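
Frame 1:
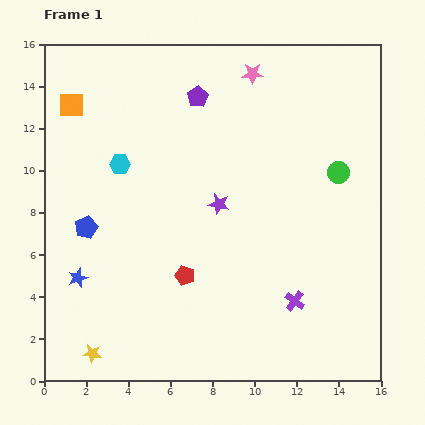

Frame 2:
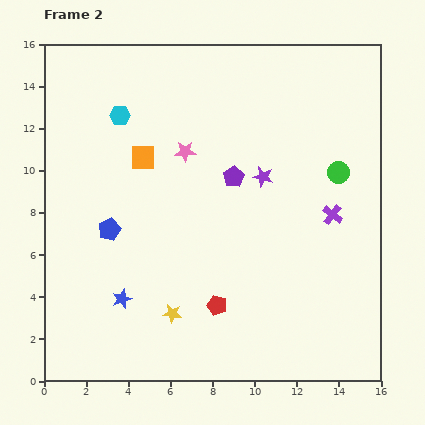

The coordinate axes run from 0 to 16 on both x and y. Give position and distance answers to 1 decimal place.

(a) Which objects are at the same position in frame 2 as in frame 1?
the green circle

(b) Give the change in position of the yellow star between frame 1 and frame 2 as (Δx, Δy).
(3.8, 1.9)

The yellow star was at (2.3, 1.3) in frame 1 and (6.1, 3.2) in frame 2.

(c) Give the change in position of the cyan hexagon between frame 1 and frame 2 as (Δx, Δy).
(0.0, 2.3)

The cyan hexagon was at (3.6, 10.3) in frame 1 and (3.6, 12.6) in frame 2.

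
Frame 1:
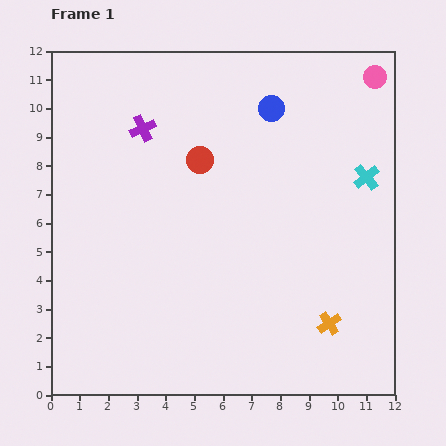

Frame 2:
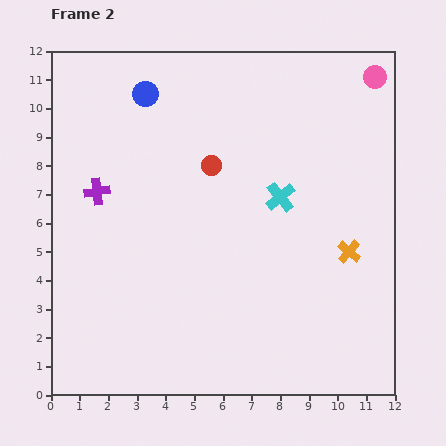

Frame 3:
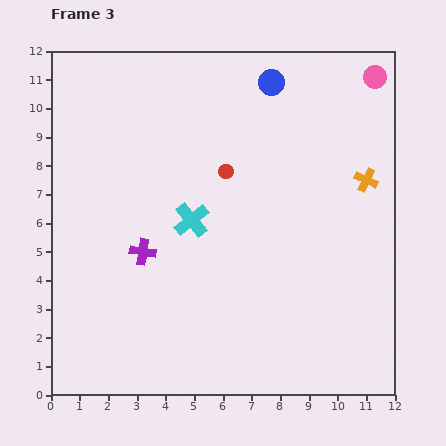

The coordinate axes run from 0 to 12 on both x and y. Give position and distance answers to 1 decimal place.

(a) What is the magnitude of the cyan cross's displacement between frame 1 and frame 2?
3.1

The cyan cross moved from (11.0, 7.6) to (8.0, 6.9), a distance of √(3.0² + 0.7²) ≈ 3.1.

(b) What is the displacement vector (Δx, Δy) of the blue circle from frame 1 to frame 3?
(0.0, 0.9)

The blue circle was at (7.7, 10.0) in frame 1 and (7.7, 10.9) in frame 3.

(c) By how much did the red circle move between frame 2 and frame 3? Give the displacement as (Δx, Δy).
(0.5, -0.2)

The red circle was at (5.6, 8.0) in frame 2 and (6.1, 7.8) in frame 3.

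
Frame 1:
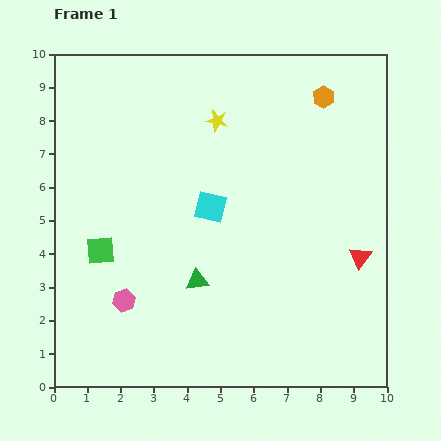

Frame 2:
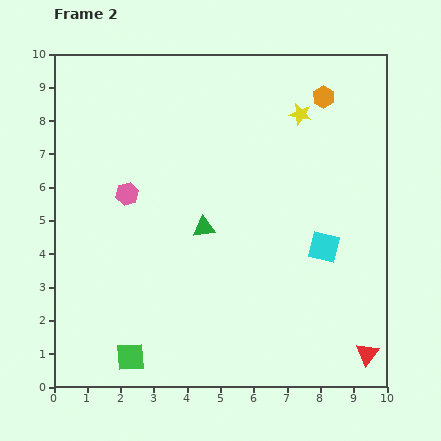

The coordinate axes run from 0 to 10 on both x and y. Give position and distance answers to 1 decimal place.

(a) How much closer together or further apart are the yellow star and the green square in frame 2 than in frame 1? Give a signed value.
+3.7

Distance in frame 1: 5.2. Distance in frame 2: 8.9.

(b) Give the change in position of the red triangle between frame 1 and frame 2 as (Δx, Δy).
(0.2, -2.9)

The red triangle was at (9.2, 3.9) in frame 1 and (9.4, 1.0) in frame 2.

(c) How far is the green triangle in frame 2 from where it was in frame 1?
1.6

The green triangle moved from (4.3, 3.2) to (4.5, 4.8), a distance of √(0.2² + 1.6²) ≈ 1.6.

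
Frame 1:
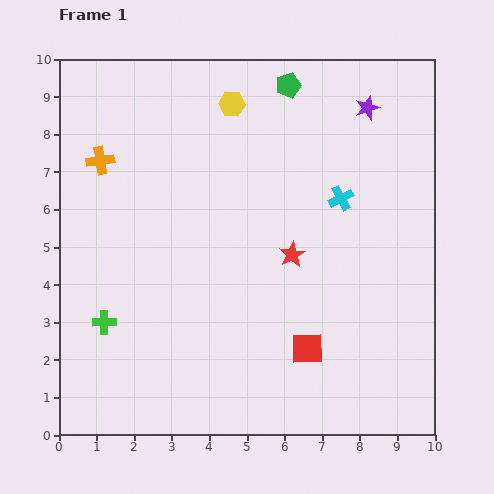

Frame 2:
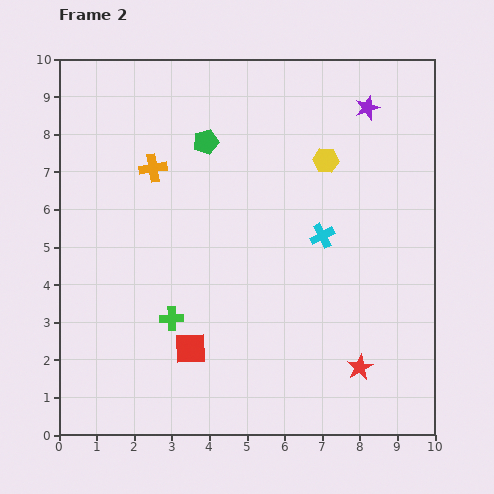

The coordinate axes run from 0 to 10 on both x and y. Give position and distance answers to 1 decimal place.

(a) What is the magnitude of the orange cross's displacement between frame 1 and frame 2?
1.4

The orange cross moved from (1.1, 7.3) to (2.5, 7.1), a distance of √(1.4² + 0.2²) ≈ 1.4.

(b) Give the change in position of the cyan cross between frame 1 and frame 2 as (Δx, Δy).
(-0.5, -1.0)

The cyan cross was at (7.5, 6.3) in frame 1 and (7.0, 5.3) in frame 2.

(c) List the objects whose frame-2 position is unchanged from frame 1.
the purple star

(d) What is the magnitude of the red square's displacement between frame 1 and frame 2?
3.1

The red square moved from (6.6, 2.3) to (3.5, 2.3), a distance of √(3.1² + 0.0²) ≈ 3.1.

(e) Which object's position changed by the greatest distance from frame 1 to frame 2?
the red star

(moved 3.5; next 3.1)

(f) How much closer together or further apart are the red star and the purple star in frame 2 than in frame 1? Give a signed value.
+2.5

Distance in frame 1: 4.4. Distance in frame 2: 6.9.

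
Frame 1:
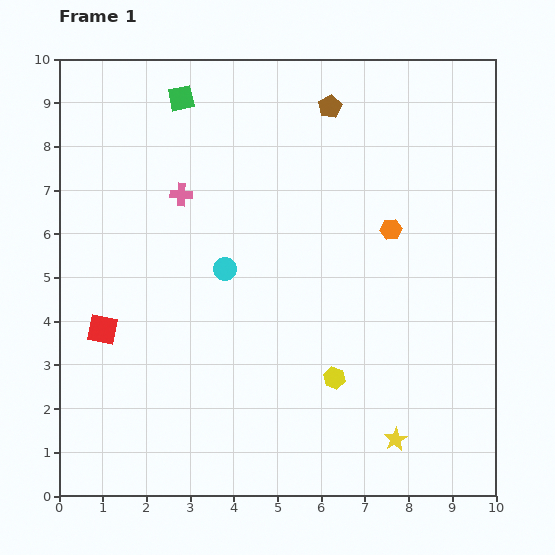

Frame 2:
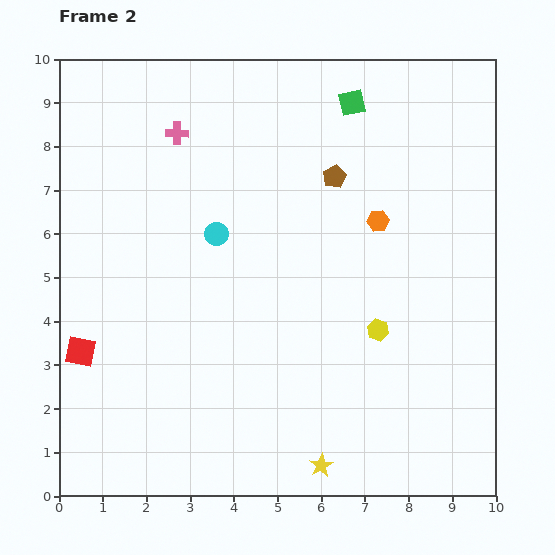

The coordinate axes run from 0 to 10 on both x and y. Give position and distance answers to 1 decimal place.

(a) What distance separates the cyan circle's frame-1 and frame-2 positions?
0.8

The cyan circle moved from (3.8, 5.2) to (3.6, 6.0), a distance of √(0.2² + 0.8²) ≈ 0.8.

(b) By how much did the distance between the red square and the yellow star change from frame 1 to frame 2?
-1.1

Distance in frame 1: 7.2. Distance in frame 2: 6.1.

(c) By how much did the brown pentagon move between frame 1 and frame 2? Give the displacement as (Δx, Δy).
(0.1, -1.6)

The brown pentagon was at (6.2, 8.9) in frame 1 and (6.3, 7.3) in frame 2.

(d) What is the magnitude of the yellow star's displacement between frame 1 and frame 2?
1.8

The yellow star moved from (7.7, 1.3) to (6.0, 0.7), a distance of √(1.7² + 0.6²) ≈ 1.8.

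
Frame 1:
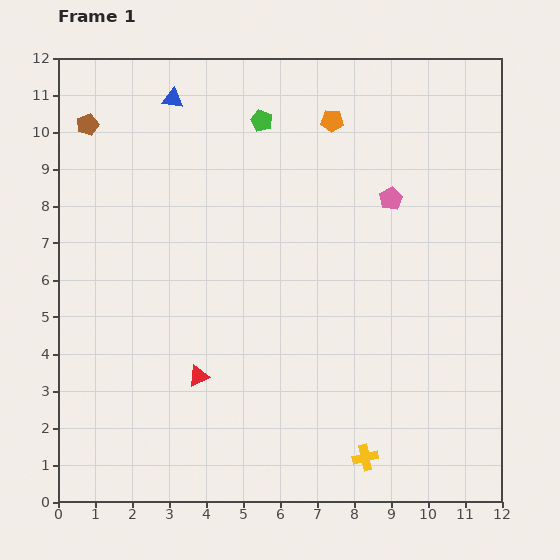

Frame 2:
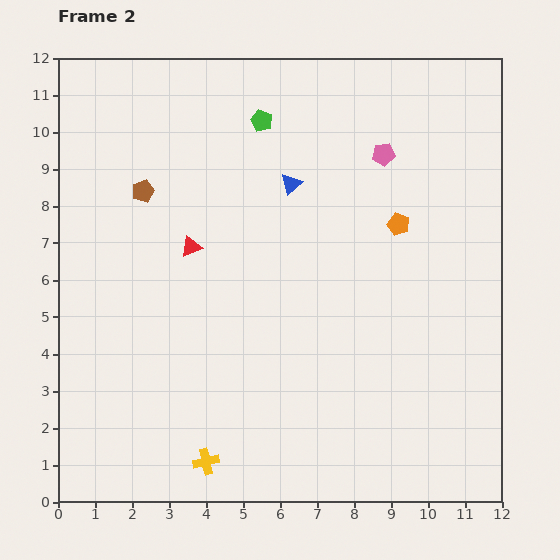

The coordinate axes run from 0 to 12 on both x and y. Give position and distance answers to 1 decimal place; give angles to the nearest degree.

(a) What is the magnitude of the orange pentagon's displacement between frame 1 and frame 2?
3.3

The orange pentagon moved from (7.4, 10.3) to (9.2, 7.5), a distance of √(1.8² + 2.8²) ≈ 3.3.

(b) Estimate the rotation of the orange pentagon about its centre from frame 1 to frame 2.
18° clockwise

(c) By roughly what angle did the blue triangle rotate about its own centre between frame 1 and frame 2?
49° counter-clockwise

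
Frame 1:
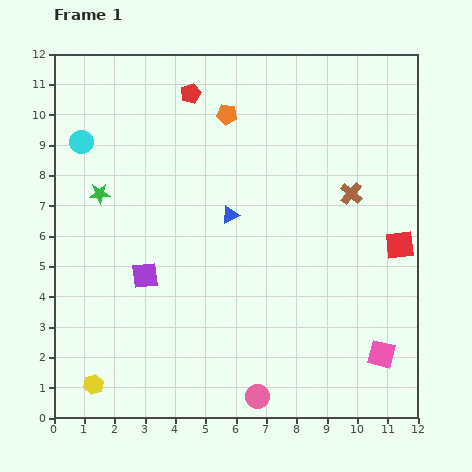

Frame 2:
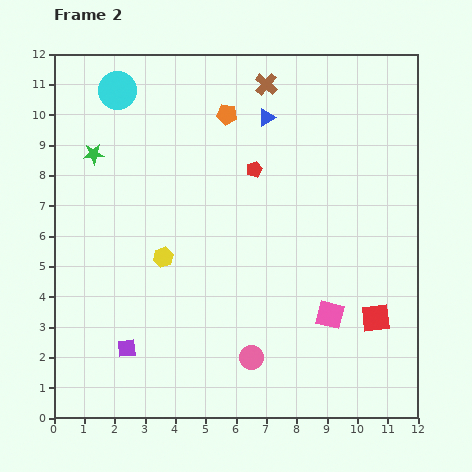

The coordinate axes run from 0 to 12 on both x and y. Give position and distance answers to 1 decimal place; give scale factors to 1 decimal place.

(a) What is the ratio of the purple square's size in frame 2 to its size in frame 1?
0.7×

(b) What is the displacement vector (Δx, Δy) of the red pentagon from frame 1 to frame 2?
(2.1, -2.5)

The red pentagon was at (4.5, 10.7) in frame 1 and (6.6, 8.2) in frame 2.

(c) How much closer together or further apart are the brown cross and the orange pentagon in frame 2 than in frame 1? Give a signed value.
-3.3

Distance in frame 1: 4.9. Distance in frame 2: 1.6.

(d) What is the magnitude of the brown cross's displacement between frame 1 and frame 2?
4.6

The brown cross moved from (9.8, 7.4) to (7.0, 11.0), a distance of √(2.8² + 3.6²) ≈ 4.6.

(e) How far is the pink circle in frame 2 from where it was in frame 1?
1.3

The pink circle moved from (6.7, 0.7) to (6.5, 2.0), a distance of √(0.2² + 1.3²) ≈ 1.3.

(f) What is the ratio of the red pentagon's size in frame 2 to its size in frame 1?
0.8×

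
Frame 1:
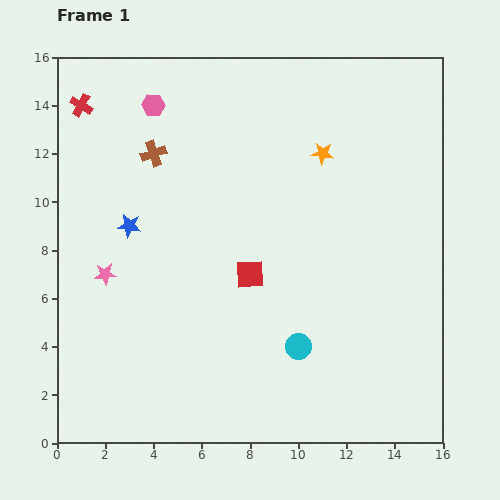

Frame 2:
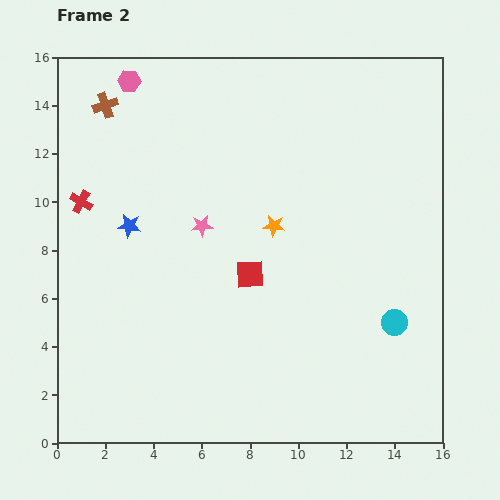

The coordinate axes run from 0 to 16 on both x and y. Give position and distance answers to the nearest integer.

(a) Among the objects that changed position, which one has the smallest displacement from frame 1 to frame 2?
the pink hexagon

(moved 1)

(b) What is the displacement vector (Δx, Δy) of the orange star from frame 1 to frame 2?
(-2, -3)

The orange star was at (11, 12) in frame 1 and (9, 9) in frame 2.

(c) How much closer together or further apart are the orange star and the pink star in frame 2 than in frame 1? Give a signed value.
-7

Distance in frame 1: 10. Distance in frame 2: 3.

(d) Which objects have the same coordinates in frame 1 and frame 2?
the red square, the blue star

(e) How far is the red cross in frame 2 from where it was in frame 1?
4

The red cross moved from (1, 14) to (1, 10), a distance of √(0² + 4²) ≈ 4.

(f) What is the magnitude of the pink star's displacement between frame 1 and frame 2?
4

The pink star moved from (2, 7) to (6, 9), a distance of √(4² + 2²) ≈ 4.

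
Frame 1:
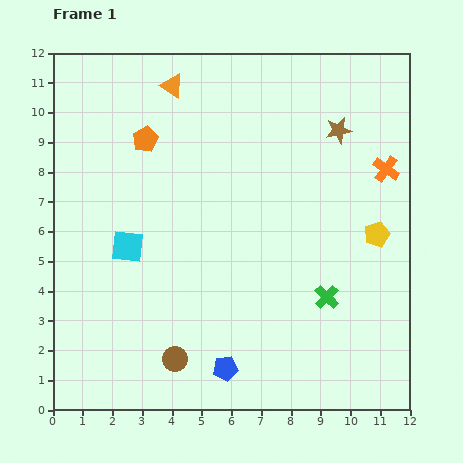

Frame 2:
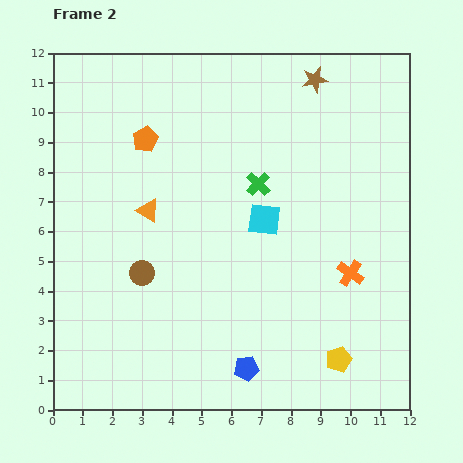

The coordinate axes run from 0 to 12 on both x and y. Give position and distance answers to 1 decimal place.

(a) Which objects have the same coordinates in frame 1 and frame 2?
the orange pentagon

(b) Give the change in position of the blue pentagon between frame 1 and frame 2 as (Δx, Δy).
(0.7, 0.0)

The blue pentagon was at (5.8, 1.4) in frame 1 and (6.5, 1.4) in frame 2.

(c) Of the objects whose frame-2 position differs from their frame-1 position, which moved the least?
the blue pentagon

(moved 0.7)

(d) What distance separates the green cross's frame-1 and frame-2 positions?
4.4

The green cross moved from (9.2, 3.8) to (6.9, 7.6), a distance of √(2.3² + 3.8²) ≈ 4.4.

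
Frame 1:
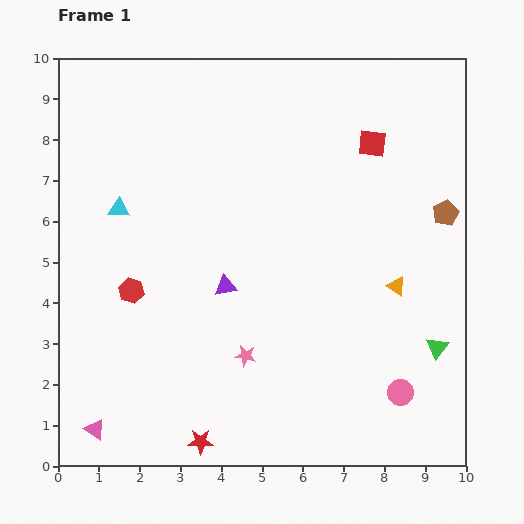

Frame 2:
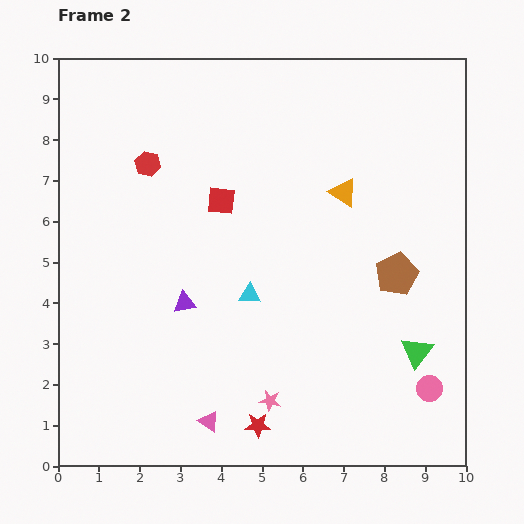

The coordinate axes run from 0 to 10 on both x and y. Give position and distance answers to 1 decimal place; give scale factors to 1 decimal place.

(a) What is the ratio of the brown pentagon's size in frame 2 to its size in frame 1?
1.7×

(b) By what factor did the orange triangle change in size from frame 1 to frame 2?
1.4×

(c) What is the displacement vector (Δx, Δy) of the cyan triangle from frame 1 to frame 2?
(3.2, -2.1)

The cyan triangle was at (1.5, 6.3) in frame 1 and (4.7, 4.2) in frame 2.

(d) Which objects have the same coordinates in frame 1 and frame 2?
none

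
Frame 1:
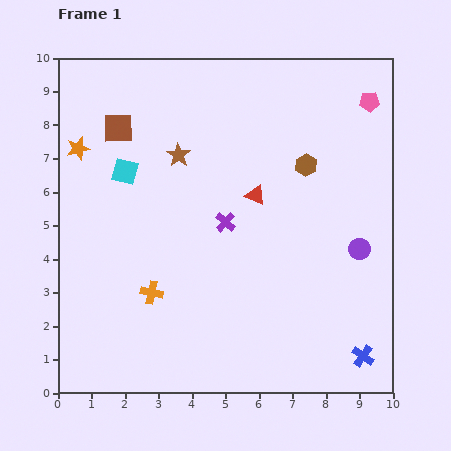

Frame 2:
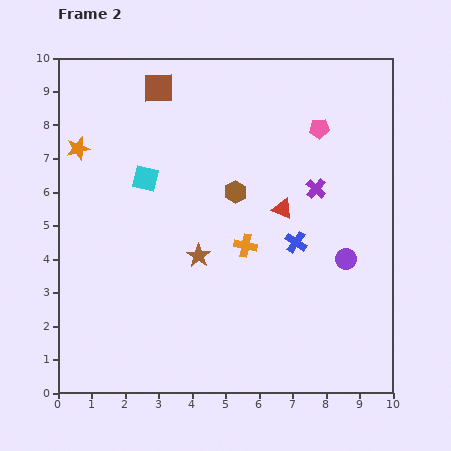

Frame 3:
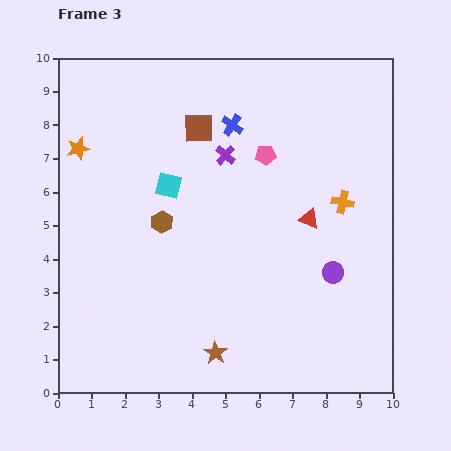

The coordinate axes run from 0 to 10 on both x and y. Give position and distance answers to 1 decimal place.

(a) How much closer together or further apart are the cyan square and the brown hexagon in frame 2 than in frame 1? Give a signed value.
-2.7

Distance in frame 1: 5.4. Distance in frame 2: 2.7.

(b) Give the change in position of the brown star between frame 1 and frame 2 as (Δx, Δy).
(0.6, -3.0)

The brown star was at (3.6, 7.1) in frame 1 and (4.2, 4.1) in frame 2.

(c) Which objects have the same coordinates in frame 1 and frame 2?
the orange star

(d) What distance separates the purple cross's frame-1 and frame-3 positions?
2.0

The purple cross moved from (5.0, 5.1) to (5.0, 7.1), a distance of √(0.0² + 2.0²) ≈ 2.0.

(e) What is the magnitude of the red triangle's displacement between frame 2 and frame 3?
0.9

The red triangle moved from (6.7, 5.5) to (7.5, 5.2), a distance of √(0.8² + 0.3²) ≈ 0.9.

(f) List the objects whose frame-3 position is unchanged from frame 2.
the orange star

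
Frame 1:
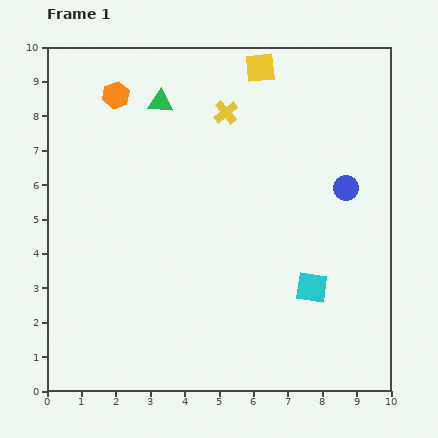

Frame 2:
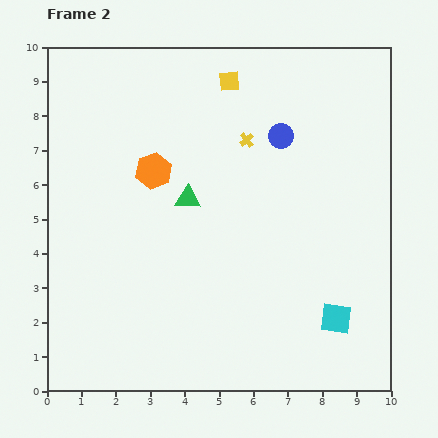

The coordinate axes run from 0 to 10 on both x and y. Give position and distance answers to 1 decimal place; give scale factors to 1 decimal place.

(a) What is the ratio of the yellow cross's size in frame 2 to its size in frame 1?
0.6×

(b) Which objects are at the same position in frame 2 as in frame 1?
none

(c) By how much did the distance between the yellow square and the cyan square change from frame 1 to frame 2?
+1.0

Distance in frame 1: 6.6. Distance in frame 2: 7.6.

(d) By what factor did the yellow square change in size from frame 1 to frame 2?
0.7×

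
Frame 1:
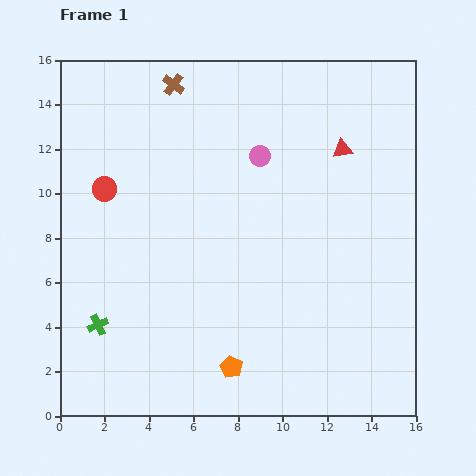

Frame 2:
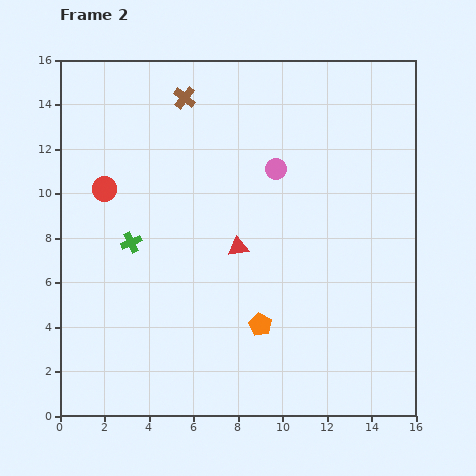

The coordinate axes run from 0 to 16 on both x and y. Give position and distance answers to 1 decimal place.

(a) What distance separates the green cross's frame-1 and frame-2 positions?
4.0

The green cross moved from (1.7, 4.1) to (3.2, 7.8), a distance of √(1.5² + 3.7²) ≈ 4.0.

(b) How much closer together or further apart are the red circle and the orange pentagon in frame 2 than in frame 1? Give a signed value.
-0.5

Distance in frame 1: 9.8. Distance in frame 2: 9.3.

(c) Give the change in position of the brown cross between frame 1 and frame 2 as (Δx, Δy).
(0.5, -0.6)

The brown cross was at (5.1, 14.9) in frame 1 and (5.6, 14.3) in frame 2.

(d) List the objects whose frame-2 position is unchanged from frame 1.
the red circle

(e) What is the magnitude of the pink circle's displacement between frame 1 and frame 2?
0.9

The pink circle moved from (9.0, 11.7) to (9.7, 11.1), a distance of √(0.7² + 0.6²) ≈ 0.9.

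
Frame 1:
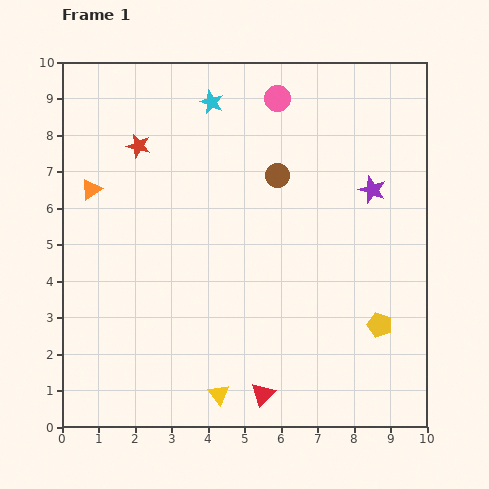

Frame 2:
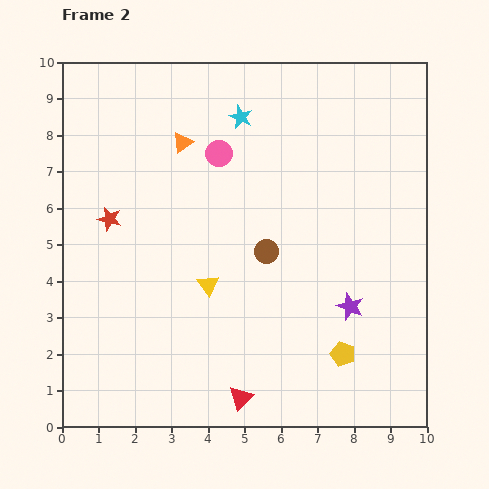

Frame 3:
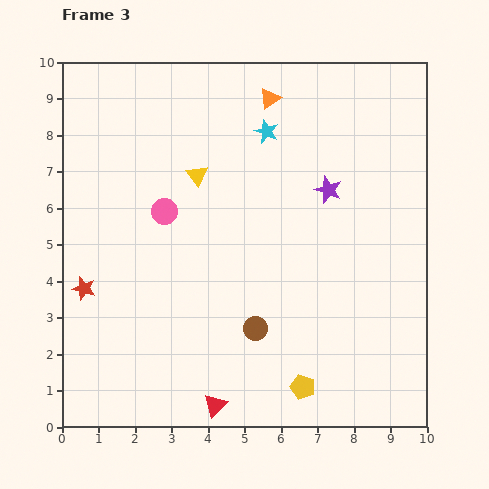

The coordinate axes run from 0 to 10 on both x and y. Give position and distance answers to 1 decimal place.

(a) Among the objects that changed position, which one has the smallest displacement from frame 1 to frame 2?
the red triangle

(moved 0.6)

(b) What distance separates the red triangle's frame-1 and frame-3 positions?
1.3

The red triangle moved from (5.5, 0.9) to (4.2, 0.6), a distance of √(1.3² + 0.3²) ≈ 1.3.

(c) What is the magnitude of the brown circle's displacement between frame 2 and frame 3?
2.1

The brown circle moved from (5.6, 4.8) to (5.3, 2.7), a distance of √(0.3² + 2.1²) ≈ 2.1.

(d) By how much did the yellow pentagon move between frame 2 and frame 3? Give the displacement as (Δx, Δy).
(-1.1, -0.9)

The yellow pentagon was at (7.7, 2.0) in frame 2 and (6.6, 1.1) in frame 3.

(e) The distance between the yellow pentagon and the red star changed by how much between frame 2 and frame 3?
-0.8

Distance in frame 2: 7.4. Distance in frame 3: 6.6.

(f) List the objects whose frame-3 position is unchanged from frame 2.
none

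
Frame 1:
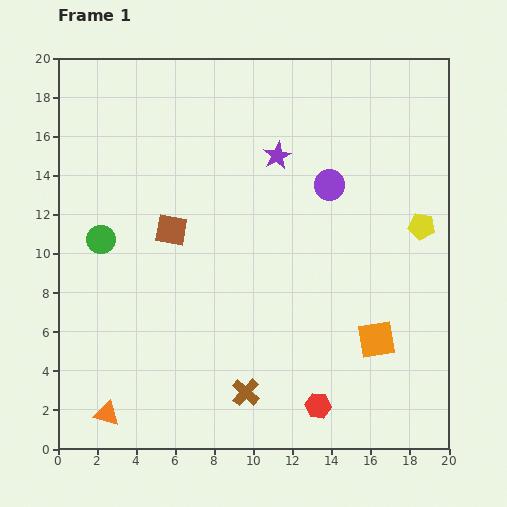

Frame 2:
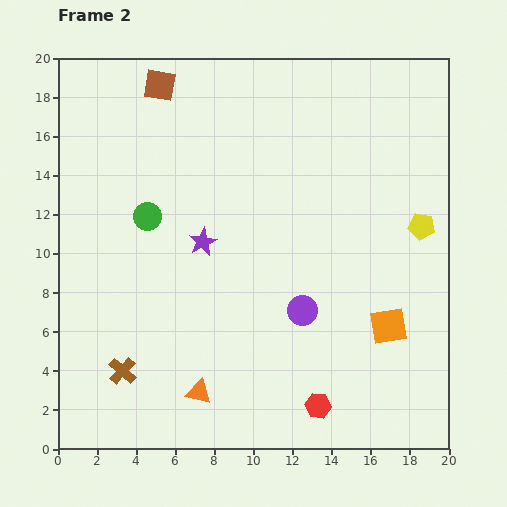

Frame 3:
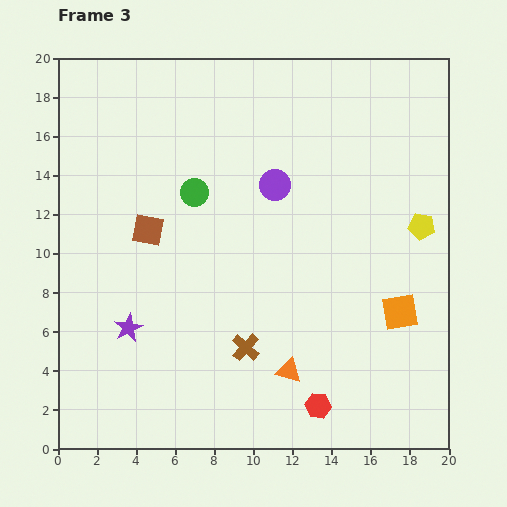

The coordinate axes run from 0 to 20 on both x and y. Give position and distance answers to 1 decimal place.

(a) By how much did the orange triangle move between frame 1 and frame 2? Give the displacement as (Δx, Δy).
(4.7, 1.1)

The orange triangle was at (2.5, 1.8) in frame 1 and (7.2, 2.9) in frame 2.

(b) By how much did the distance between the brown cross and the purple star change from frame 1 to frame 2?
-4.4

Distance in frame 1: 12.2. Distance in frame 2: 7.8.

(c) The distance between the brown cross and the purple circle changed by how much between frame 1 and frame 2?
-1.7

Distance in frame 1: 11.4. Distance in frame 2: 9.7.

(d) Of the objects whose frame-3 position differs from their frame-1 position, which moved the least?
the brown square

(moved 1.2)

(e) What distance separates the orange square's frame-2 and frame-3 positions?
0.9

The orange square moved from (16.9, 6.3) to (17.5, 7.0), a distance of √(0.6² + 0.7²) ≈ 0.9.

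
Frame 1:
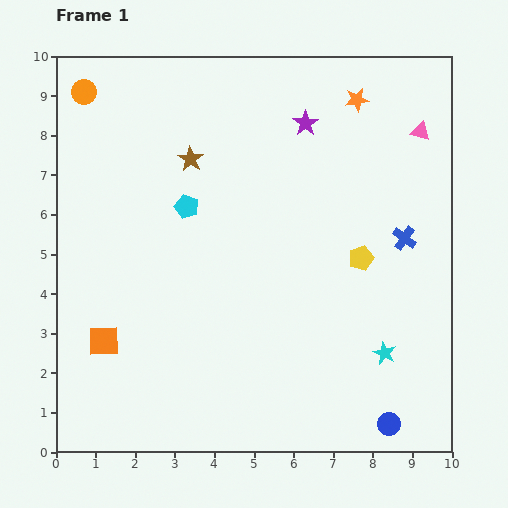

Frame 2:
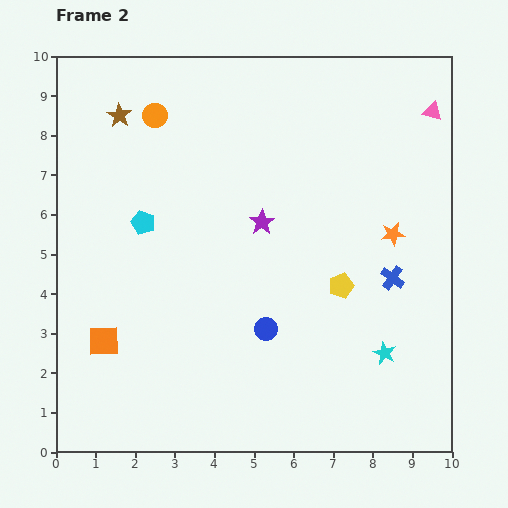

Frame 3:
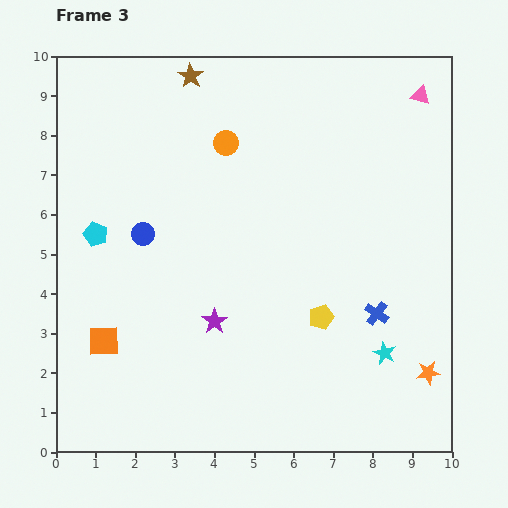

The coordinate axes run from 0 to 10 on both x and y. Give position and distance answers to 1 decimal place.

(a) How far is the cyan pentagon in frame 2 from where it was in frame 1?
1.2

The cyan pentagon moved from (3.3, 6.2) to (2.2, 5.8), a distance of √(1.1² + 0.4²) ≈ 1.2.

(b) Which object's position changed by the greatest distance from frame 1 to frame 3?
the blue circle

(moved 7.8; next 7.1)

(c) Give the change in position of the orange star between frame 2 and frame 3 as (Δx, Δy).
(0.9, -3.5)

The orange star was at (8.5, 5.5) in frame 2 and (9.4, 2.0) in frame 3.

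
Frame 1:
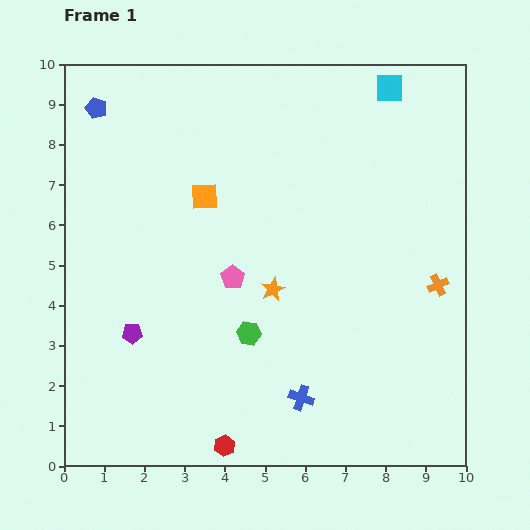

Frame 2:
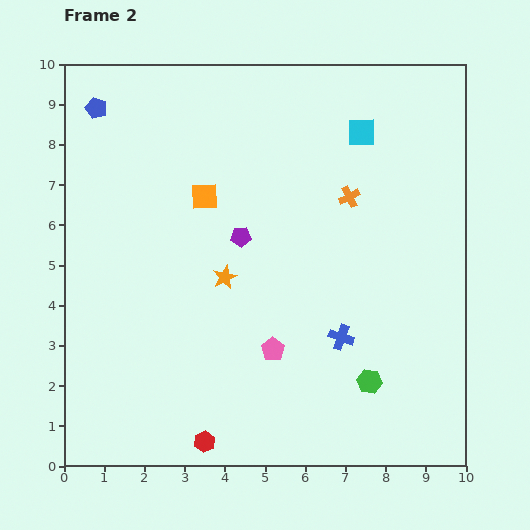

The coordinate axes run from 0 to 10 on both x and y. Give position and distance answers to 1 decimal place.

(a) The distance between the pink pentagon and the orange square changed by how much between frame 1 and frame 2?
+2.1

Distance in frame 1: 2.1. Distance in frame 2: 4.2.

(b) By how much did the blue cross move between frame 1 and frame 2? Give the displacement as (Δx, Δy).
(1.0, 1.5)

The blue cross was at (5.9, 1.7) in frame 1 and (6.9, 3.2) in frame 2.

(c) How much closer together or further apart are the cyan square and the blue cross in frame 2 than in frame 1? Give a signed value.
-2.9

Distance in frame 1: 8.0. Distance in frame 2: 5.1.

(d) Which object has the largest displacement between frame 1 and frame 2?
the purple pentagon

(moved 3.6; next 3.2)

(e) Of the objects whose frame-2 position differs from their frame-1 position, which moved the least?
the red hexagon

(moved 0.5)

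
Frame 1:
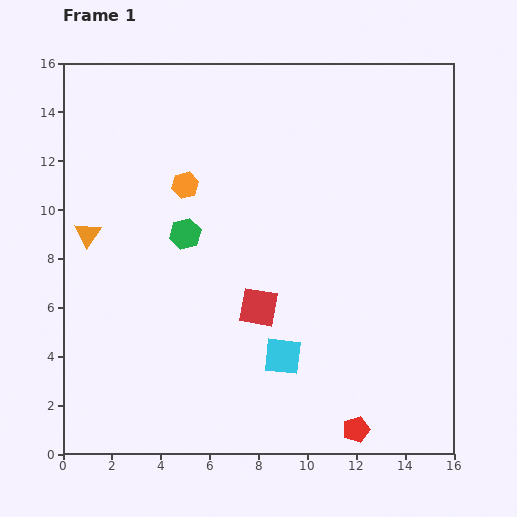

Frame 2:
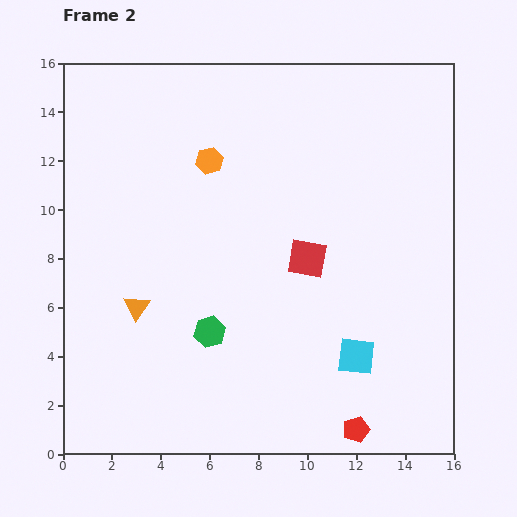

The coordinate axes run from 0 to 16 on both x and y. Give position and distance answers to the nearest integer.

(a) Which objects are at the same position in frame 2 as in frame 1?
the red pentagon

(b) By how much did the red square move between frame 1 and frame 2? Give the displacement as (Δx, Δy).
(2, 2)

The red square was at (8, 6) in frame 1 and (10, 8) in frame 2.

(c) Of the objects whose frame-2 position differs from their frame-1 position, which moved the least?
the orange hexagon

(moved 1)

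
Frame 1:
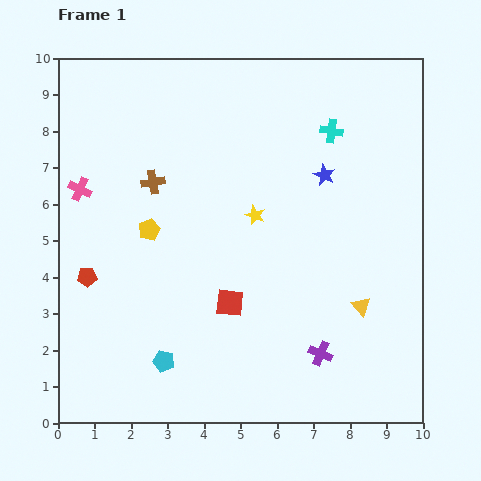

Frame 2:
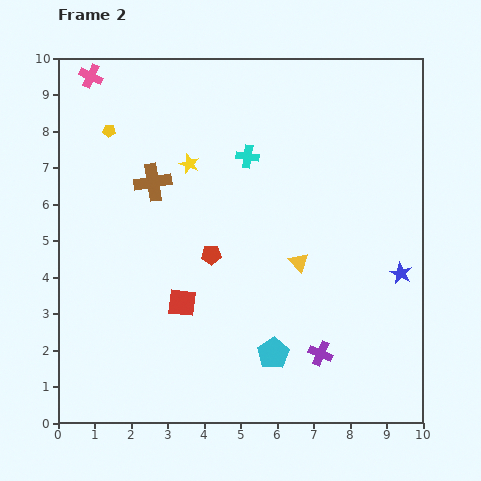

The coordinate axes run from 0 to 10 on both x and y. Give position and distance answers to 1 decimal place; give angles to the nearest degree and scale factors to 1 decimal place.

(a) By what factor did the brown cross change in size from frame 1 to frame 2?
1.6×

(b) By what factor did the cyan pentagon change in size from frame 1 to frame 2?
1.4×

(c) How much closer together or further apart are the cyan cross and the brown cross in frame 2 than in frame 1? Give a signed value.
-2.4

Distance in frame 1: 5.1. Distance in frame 2: 2.7.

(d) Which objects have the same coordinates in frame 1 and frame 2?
the brown cross, the purple cross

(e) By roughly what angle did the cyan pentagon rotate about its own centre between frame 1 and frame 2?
24° clockwise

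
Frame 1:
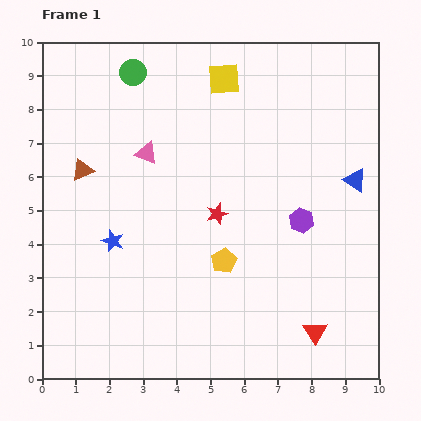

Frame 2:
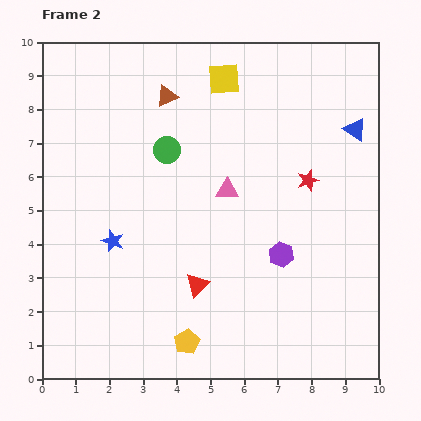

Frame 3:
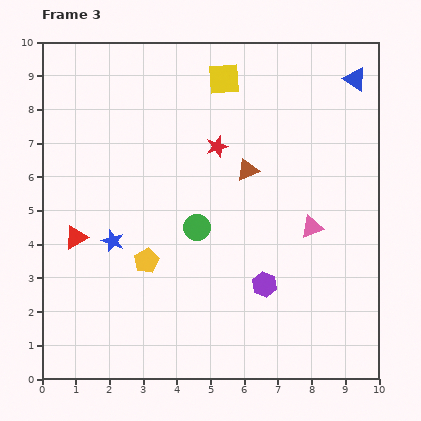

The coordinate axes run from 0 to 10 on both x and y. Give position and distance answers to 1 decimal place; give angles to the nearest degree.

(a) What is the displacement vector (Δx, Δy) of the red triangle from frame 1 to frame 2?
(-3.5, 1.4)

The red triangle was at (8.1, 1.4) in frame 1 and (4.6, 2.8) in frame 2.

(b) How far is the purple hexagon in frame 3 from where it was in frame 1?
2.2

The purple hexagon moved from (7.7, 4.7) to (6.6, 2.8), a distance of √(1.1² + 1.9²) ≈ 2.2.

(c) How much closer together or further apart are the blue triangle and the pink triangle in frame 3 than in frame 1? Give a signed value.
-1.7

Distance in frame 1: 6.3. Distance in frame 3: 4.6.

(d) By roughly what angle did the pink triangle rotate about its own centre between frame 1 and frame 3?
41° counter-clockwise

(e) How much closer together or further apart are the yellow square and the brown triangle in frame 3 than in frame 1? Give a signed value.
-2.2

Distance in frame 1: 5.0. Distance in frame 3: 2.8.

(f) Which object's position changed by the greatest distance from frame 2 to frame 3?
the red triangle

(moved 3.9; next 3.3)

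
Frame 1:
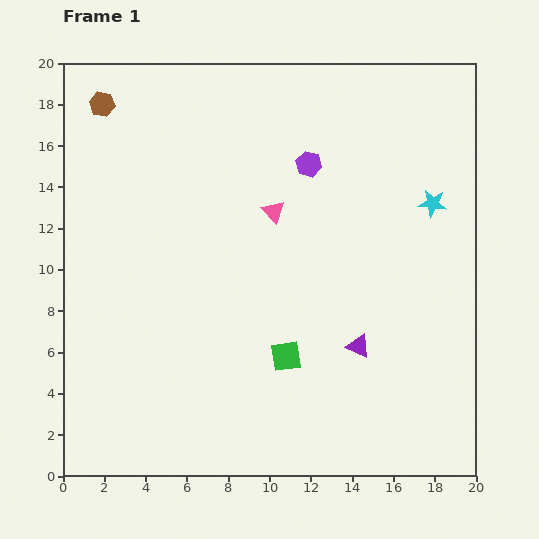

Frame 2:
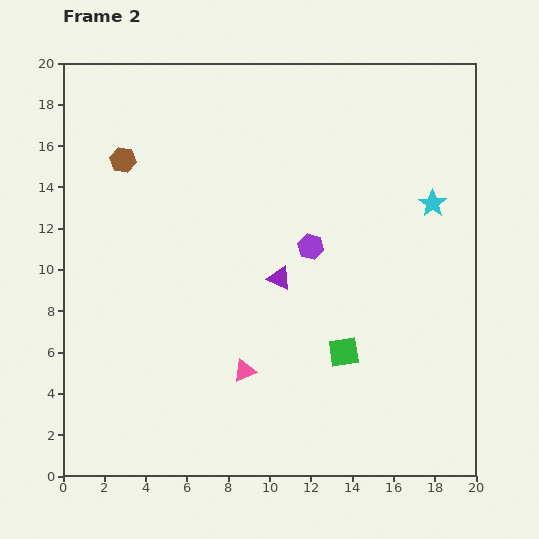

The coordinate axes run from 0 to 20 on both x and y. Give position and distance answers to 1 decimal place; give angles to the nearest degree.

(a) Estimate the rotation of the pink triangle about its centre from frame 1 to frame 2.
52° clockwise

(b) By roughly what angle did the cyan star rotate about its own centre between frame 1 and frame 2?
27° clockwise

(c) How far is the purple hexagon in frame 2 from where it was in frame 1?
4.0

The purple hexagon moved from (11.9, 15.1) to (12.0, 11.1), a distance of √(0.1² + 4.0²) ≈ 4.0.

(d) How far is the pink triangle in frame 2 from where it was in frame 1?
7.8

The pink triangle moved from (10.2, 12.8) to (8.8, 5.1), a distance of √(1.4² + 7.7²) ≈ 7.8.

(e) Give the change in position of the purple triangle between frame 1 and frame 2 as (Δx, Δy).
(-3.8, 3.3)

The purple triangle was at (14.3, 6.3) in frame 1 and (10.5, 9.6) in frame 2.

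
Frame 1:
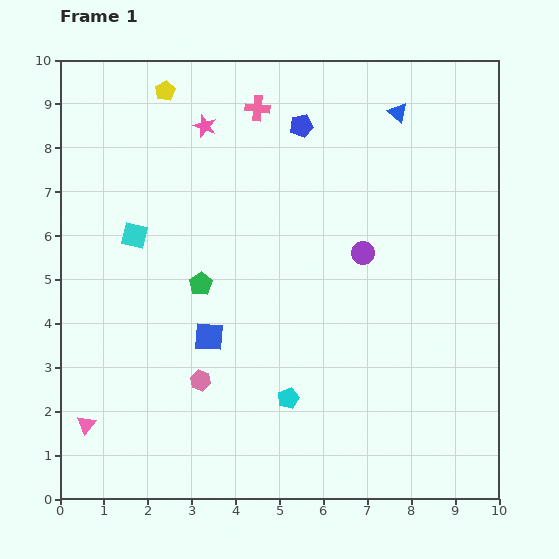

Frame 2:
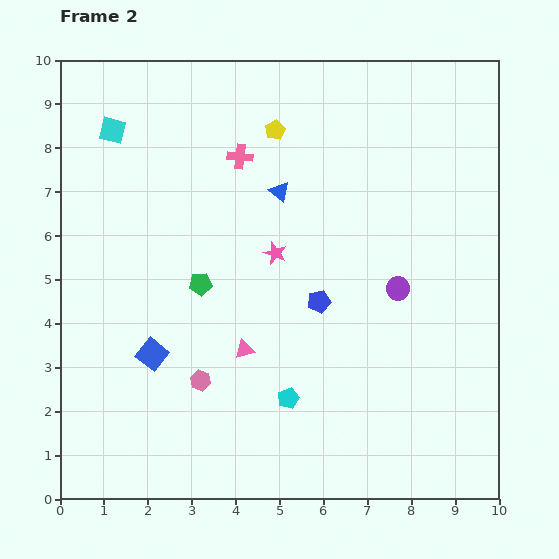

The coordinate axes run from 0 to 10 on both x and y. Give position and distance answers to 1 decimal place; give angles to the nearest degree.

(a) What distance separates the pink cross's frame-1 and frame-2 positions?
1.2

The pink cross moved from (4.5, 8.9) to (4.1, 7.8), a distance of √(0.4² + 1.1²) ≈ 1.2.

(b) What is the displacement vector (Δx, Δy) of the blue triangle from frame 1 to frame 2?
(-2.7, -1.8)

The blue triangle was at (7.7, 8.8) in frame 1 and (5.0, 7.0) in frame 2.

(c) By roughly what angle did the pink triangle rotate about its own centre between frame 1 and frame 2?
38° clockwise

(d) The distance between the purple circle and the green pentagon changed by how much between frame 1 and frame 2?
+0.7

Distance in frame 1: 3.8. Distance in frame 2: 4.5.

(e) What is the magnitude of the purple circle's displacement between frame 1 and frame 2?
1.1

The purple circle moved from (6.9, 5.6) to (7.7, 4.8), a distance of √(0.8² + 0.8²) ≈ 1.1.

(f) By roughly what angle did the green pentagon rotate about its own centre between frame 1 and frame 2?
26° clockwise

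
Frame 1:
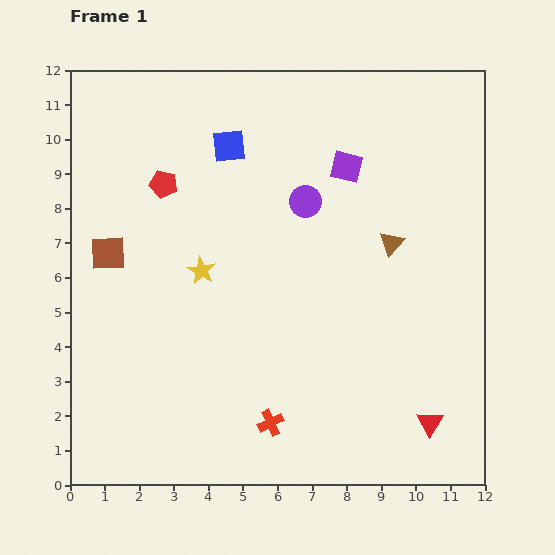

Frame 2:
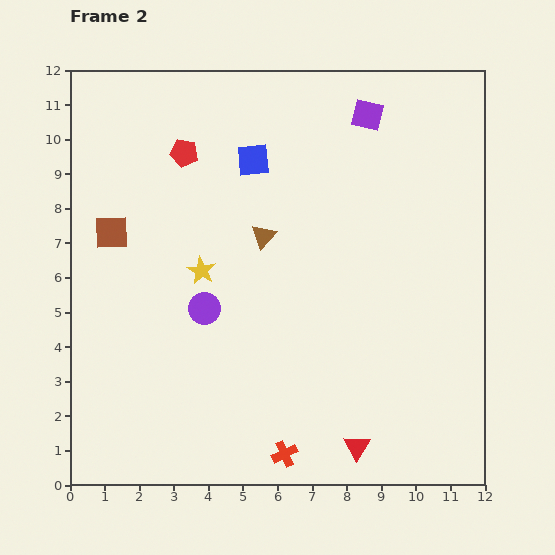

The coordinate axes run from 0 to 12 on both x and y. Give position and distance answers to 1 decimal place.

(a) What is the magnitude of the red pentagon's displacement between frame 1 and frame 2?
1.1

The red pentagon moved from (2.7, 8.7) to (3.3, 9.6), a distance of √(0.6² + 0.9²) ≈ 1.1.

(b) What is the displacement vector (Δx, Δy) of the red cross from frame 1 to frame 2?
(0.4, -0.9)

The red cross was at (5.8, 1.8) in frame 1 and (6.2, 0.9) in frame 2.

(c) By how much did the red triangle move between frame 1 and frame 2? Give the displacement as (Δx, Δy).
(-2.1, -0.7)

The red triangle was at (10.4, 1.8) in frame 1 and (8.3, 1.1) in frame 2.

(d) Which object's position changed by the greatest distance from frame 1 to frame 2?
the purple circle

(moved 4.2; next 3.7)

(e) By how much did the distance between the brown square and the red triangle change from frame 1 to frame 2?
-1.1

Distance in frame 1: 10.5. Distance in frame 2: 9.4.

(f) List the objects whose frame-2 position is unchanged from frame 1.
the yellow star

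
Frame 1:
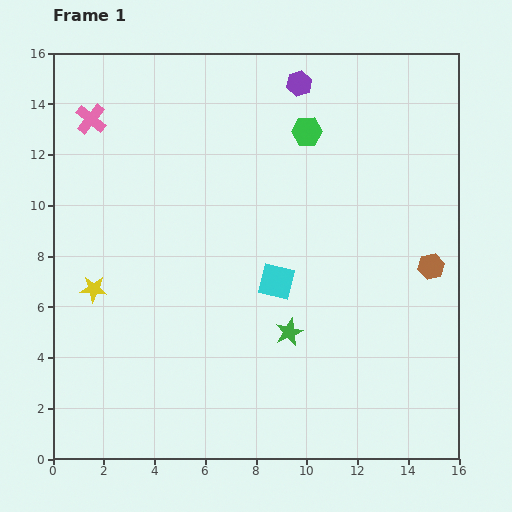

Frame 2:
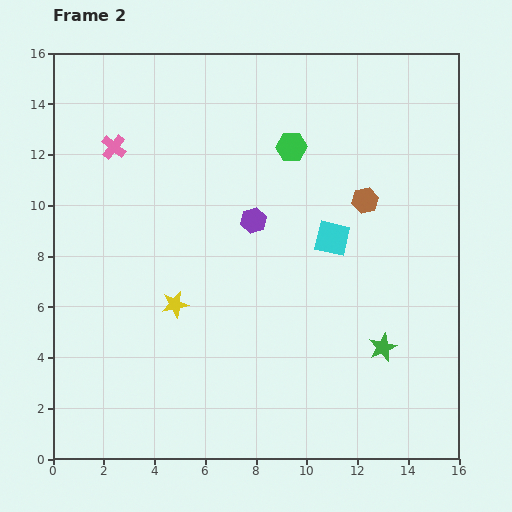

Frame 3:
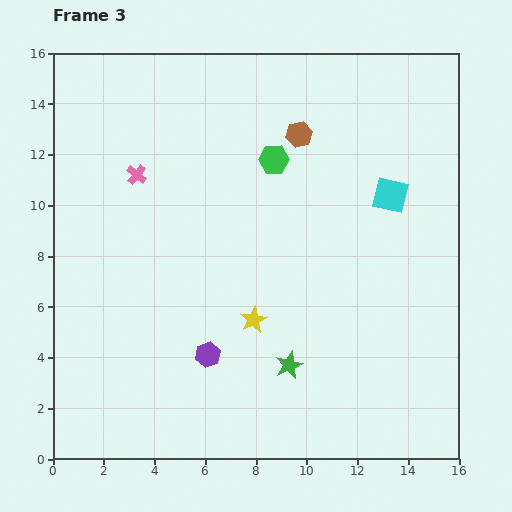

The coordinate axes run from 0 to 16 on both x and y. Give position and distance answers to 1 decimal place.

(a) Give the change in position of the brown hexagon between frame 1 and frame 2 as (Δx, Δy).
(-2.6, 2.6)

The brown hexagon was at (14.9, 7.6) in frame 1 and (12.3, 10.2) in frame 2.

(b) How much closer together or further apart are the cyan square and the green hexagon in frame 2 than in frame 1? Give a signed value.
-2.1

Distance in frame 1: 6.0. Distance in frame 2: 3.9.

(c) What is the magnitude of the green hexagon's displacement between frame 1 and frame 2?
0.8

The green hexagon moved from (10.0, 12.9) to (9.4, 12.3), a distance of √(0.6² + 0.6²) ≈ 0.8.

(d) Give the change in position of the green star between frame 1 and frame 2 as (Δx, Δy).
(3.7, -0.6)

The green star was at (9.3, 5.0) in frame 1 and (13.0, 4.4) in frame 2.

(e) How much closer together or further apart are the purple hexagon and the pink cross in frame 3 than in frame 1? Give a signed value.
-0.7

Distance in frame 1: 8.3. Distance in frame 3: 7.6.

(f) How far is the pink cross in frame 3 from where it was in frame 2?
1.4

The pink cross moved from (2.4, 12.3) to (3.3, 11.2), a distance of √(0.9² + 1.1²) ≈ 1.4.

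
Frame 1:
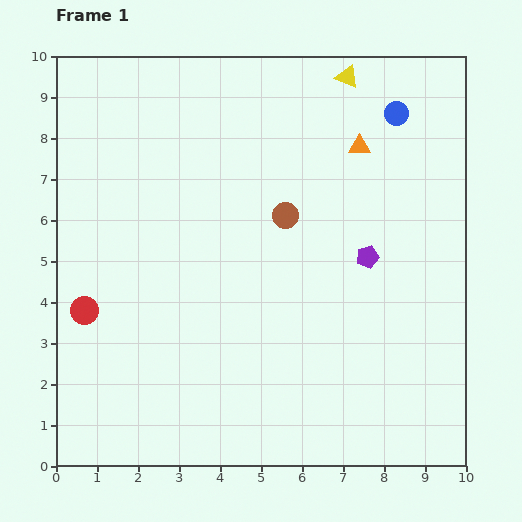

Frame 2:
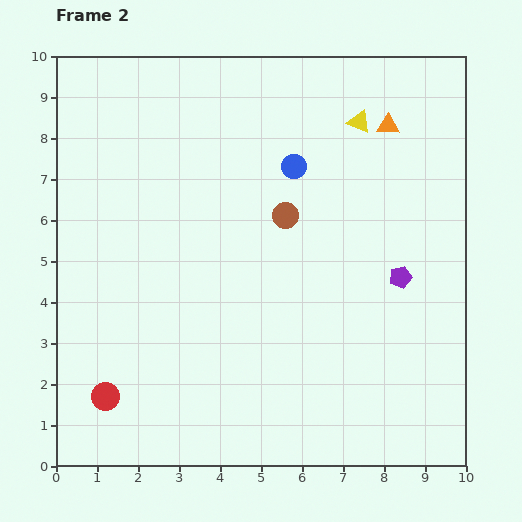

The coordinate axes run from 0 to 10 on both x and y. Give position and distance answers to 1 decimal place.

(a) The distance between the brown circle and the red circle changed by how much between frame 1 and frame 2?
+0.8

Distance in frame 1: 5.4. Distance in frame 2: 6.2.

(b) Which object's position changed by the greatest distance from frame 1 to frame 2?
the blue circle

(moved 2.8; next 2.2)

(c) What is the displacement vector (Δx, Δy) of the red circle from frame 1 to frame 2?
(0.5, -2.1)

The red circle was at (0.7, 3.8) in frame 1 and (1.2, 1.7) in frame 2.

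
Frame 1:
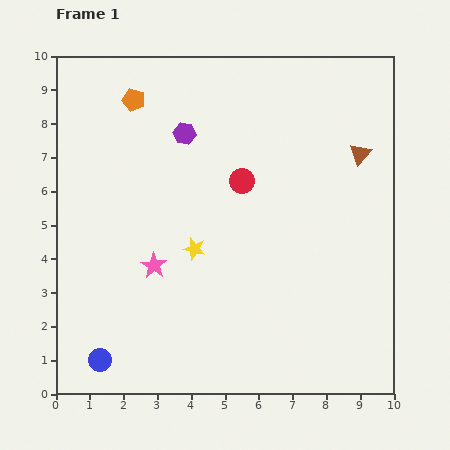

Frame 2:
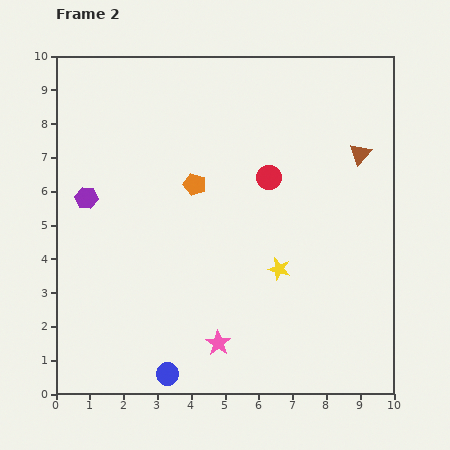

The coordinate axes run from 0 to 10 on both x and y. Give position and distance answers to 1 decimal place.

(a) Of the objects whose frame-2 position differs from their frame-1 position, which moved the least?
the red circle

(moved 0.8)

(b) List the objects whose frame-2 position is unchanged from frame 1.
the brown triangle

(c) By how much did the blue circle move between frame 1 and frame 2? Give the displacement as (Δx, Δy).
(2.0, -0.4)

The blue circle was at (1.3, 1.0) in frame 1 and (3.3, 0.6) in frame 2.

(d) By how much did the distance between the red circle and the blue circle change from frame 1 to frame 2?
-0.3

Distance in frame 1: 6.8. Distance in frame 2: 6.5.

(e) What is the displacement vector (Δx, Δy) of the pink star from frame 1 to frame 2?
(1.9, -2.3)

The pink star was at (2.9, 3.8) in frame 1 and (4.8, 1.5) in frame 2.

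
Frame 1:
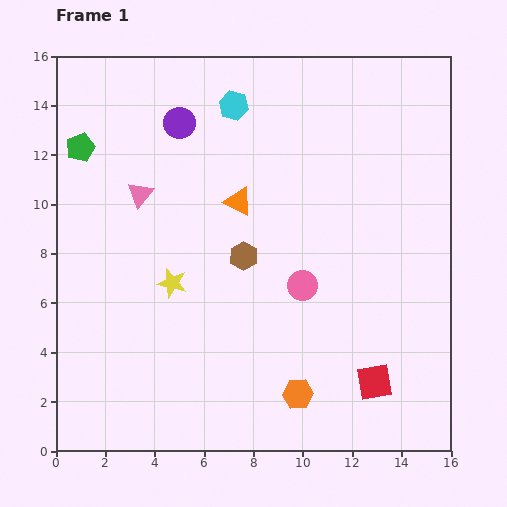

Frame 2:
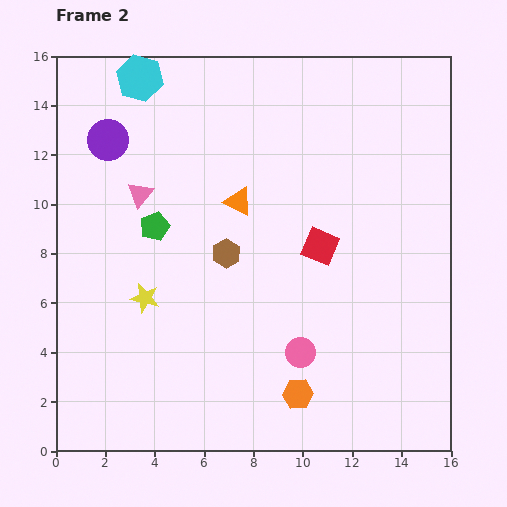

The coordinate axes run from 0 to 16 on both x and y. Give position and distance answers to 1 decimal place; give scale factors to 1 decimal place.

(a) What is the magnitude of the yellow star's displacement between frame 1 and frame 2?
1.3

The yellow star moved from (4.7, 6.8) to (3.6, 6.2), a distance of √(1.1² + 0.6²) ≈ 1.3.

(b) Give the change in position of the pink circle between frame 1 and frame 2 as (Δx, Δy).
(-0.1, -2.7)

The pink circle was at (10.0, 6.7) in frame 1 and (9.9, 4.0) in frame 2.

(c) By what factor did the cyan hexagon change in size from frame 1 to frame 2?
1.6×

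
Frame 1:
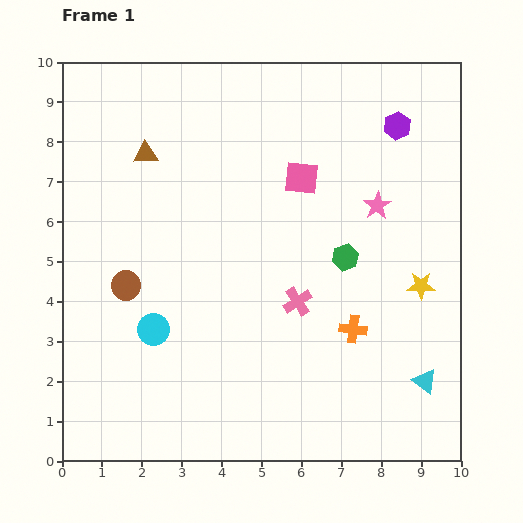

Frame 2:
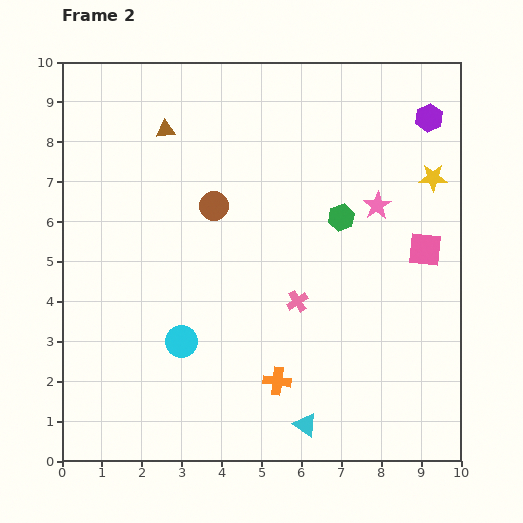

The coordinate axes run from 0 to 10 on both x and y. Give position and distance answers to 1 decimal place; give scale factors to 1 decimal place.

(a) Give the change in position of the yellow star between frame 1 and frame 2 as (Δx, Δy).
(0.3, 2.7)

The yellow star was at (9.0, 4.4) in frame 1 and (9.3, 7.1) in frame 2.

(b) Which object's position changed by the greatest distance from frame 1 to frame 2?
the pink square

(moved 3.6; next 3.2)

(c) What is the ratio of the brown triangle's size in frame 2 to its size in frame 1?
0.8×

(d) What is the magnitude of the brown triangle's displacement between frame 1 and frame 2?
0.8

The brown triangle moved from (2.1, 7.7) to (2.6, 8.3), a distance of √(0.5² + 0.6²) ≈ 0.8.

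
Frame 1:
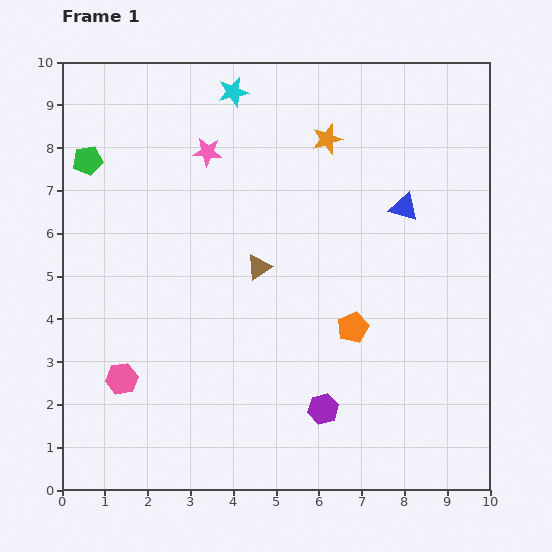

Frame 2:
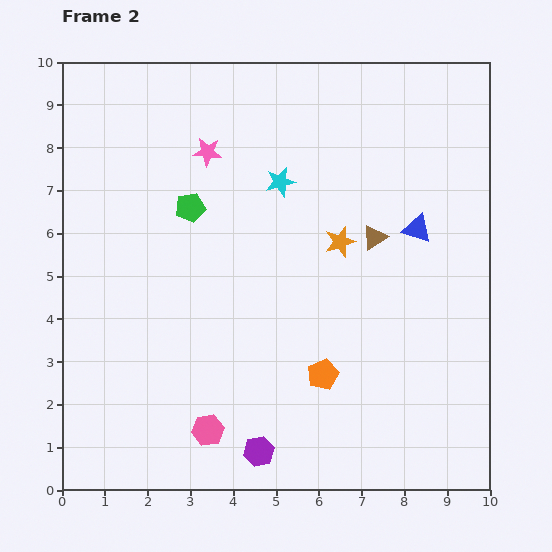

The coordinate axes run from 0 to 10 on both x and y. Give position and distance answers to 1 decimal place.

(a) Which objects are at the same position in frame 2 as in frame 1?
the pink star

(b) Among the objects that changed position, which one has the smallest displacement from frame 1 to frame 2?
the blue triangle

(moved 0.6)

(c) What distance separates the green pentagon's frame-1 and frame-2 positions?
2.6

The green pentagon moved from (0.6, 7.7) to (3.0, 6.6), a distance of √(2.4² + 1.1²) ≈ 2.6.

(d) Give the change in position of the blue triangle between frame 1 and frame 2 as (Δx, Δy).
(0.3, -0.5)

The blue triangle was at (8.0, 6.6) in frame 1 and (8.3, 6.1) in frame 2.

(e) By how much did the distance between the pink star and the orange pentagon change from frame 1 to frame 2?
+0.6

Distance in frame 1: 5.3. Distance in frame 2: 5.9.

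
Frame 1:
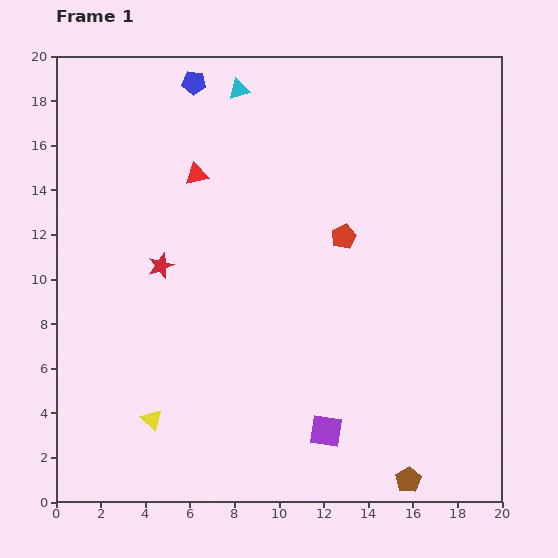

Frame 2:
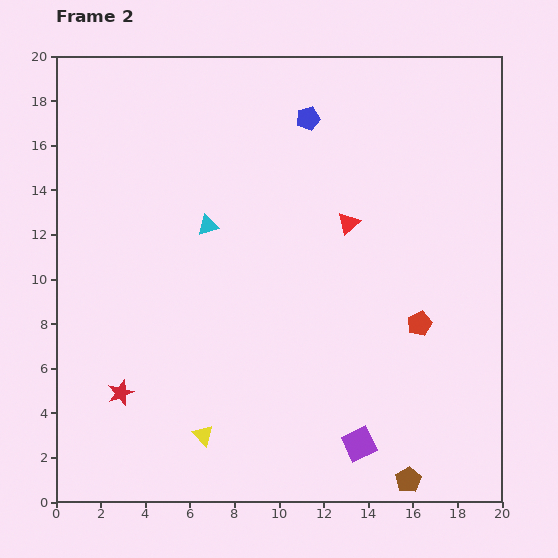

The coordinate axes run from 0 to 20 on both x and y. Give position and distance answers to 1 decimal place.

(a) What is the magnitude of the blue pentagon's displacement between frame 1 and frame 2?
5.3

The blue pentagon moved from (6.2, 18.8) to (11.3, 17.2), a distance of √(5.1² + 1.6²) ≈ 5.3.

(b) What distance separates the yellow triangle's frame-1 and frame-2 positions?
2.4

The yellow triangle moved from (4.3, 3.7) to (6.6, 3.0), a distance of √(2.3² + 0.7²) ≈ 2.4.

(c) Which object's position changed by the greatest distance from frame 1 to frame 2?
the red triangle

(moved 7.1; next 6.3)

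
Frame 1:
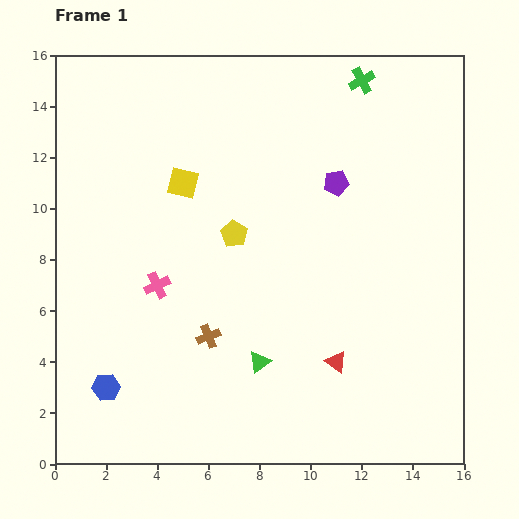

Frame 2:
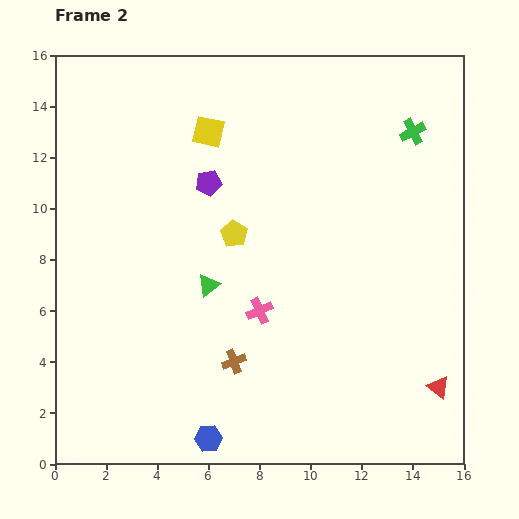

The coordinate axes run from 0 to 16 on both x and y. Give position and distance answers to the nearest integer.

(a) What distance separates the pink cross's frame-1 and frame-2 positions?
4

The pink cross moved from (4, 7) to (8, 6), a distance of √(4² + 1²) ≈ 4.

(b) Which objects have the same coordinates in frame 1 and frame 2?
the yellow pentagon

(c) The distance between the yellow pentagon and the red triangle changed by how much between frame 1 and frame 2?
+4

Distance in frame 1: 6. Distance in frame 2: 10.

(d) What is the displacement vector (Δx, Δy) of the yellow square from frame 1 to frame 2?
(1, 2)

The yellow square was at (5, 11) in frame 1 and (6, 13) in frame 2.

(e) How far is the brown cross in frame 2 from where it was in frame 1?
1

The brown cross moved from (6, 5) to (7, 4), a distance of √(1² + 1²) ≈ 1.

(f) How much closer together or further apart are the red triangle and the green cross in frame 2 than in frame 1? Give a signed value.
-1

Distance in frame 1: 11. Distance in frame 2: 10.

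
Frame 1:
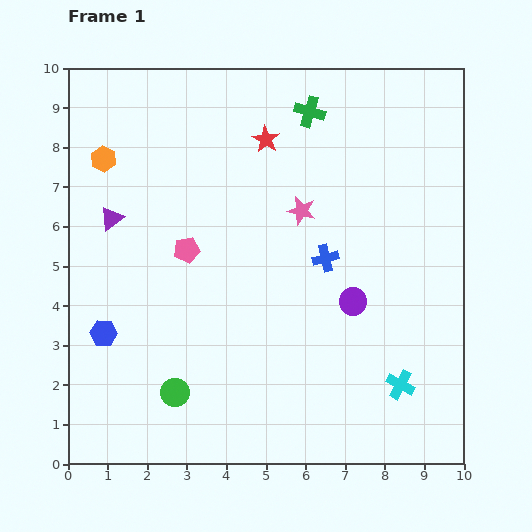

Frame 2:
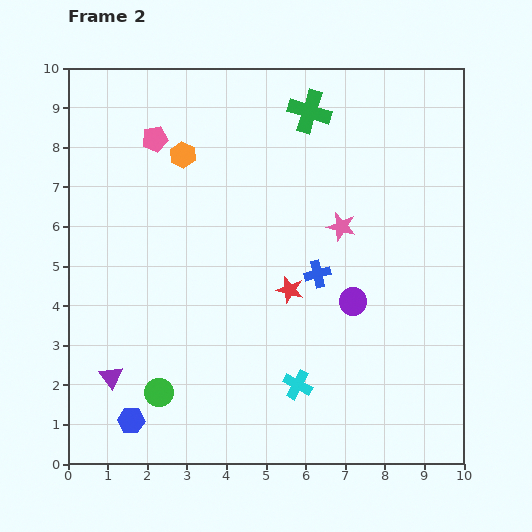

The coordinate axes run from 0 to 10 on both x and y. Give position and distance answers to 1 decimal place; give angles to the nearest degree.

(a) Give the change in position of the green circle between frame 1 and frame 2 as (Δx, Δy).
(-0.4, 0.0)

The green circle was at (2.7, 1.8) in frame 1 and (2.3, 1.8) in frame 2.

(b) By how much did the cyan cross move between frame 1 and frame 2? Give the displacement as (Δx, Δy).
(-2.6, 0.0)

The cyan cross was at (8.4, 2.0) in frame 1 and (5.8, 2.0) in frame 2.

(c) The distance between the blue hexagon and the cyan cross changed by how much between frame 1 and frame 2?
-3.3

Distance in frame 1: 7.6. Distance in frame 2: 4.3.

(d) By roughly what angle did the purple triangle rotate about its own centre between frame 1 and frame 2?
29° counter-clockwise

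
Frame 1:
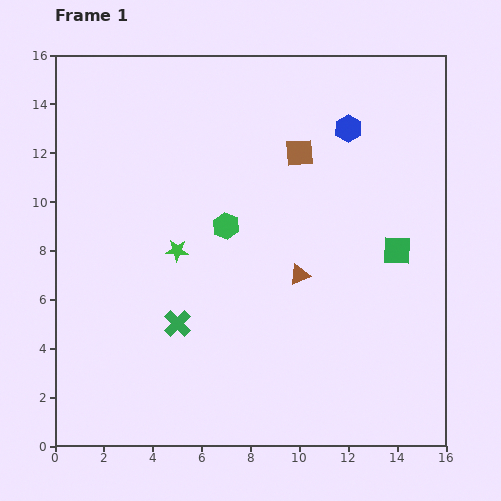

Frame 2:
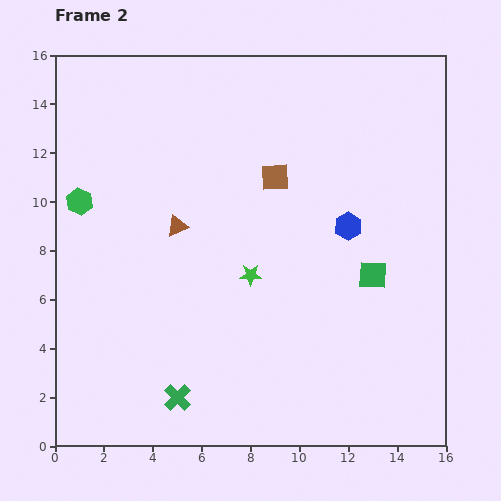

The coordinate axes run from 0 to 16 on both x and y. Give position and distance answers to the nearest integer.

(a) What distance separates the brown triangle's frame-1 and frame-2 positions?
5

The brown triangle moved from (10, 7) to (5, 9), a distance of √(5² + 2²) ≈ 5.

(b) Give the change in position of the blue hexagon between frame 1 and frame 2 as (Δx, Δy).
(0, -4)

The blue hexagon was at (12, 13) in frame 1 and (12, 9) in frame 2.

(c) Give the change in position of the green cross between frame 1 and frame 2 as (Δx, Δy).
(0, -3)

The green cross was at (5, 5) in frame 1 and (5, 2) in frame 2.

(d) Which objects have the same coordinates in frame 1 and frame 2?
none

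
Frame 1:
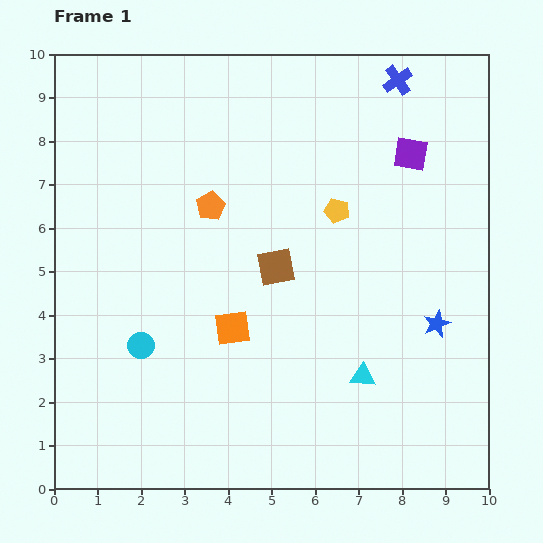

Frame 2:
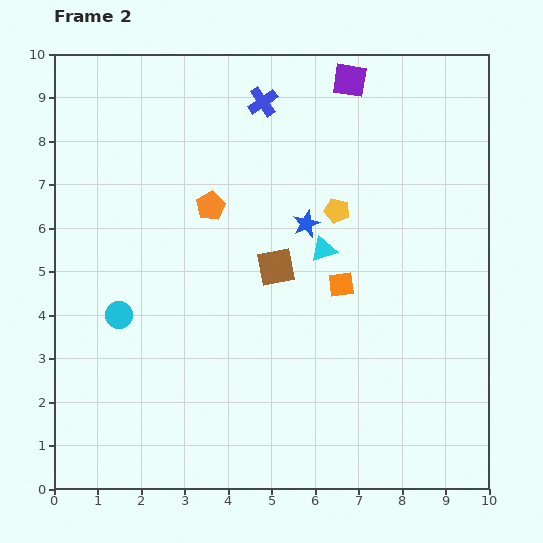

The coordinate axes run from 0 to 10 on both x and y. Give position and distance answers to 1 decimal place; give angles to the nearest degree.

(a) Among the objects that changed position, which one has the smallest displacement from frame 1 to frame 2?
the cyan circle

(moved 0.9)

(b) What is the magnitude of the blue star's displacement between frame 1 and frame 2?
3.8

The blue star moved from (8.8, 3.8) to (5.8, 6.1), a distance of √(3.0² + 2.3²) ≈ 3.8.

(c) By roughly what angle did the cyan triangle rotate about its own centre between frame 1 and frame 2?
22° counter-clockwise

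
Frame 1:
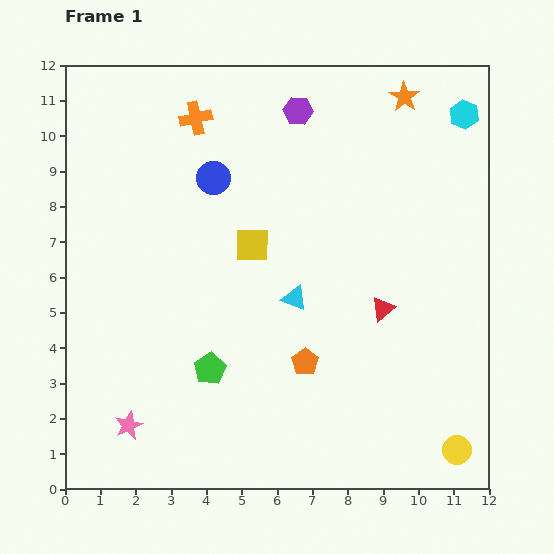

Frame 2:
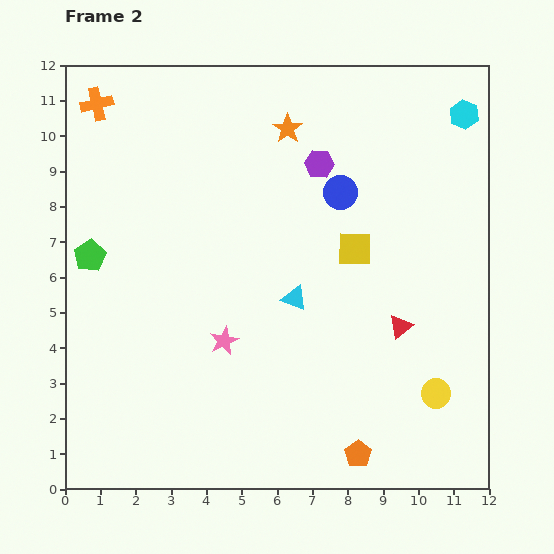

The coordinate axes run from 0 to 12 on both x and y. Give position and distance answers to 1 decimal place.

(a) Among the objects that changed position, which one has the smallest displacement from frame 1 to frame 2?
the red triangle

(moved 0.7)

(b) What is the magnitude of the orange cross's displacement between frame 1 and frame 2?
2.8

The orange cross moved from (3.7, 10.5) to (0.9, 10.9), a distance of √(2.8² + 0.4²) ≈ 2.8.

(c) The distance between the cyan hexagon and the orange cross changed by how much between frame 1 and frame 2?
+2.8

Distance in frame 1: 7.6. Distance in frame 2: 10.4.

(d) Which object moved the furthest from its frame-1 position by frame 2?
the green pentagon

(moved 4.7; next 3.6)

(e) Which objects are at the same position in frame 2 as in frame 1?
the cyan hexagon, the cyan triangle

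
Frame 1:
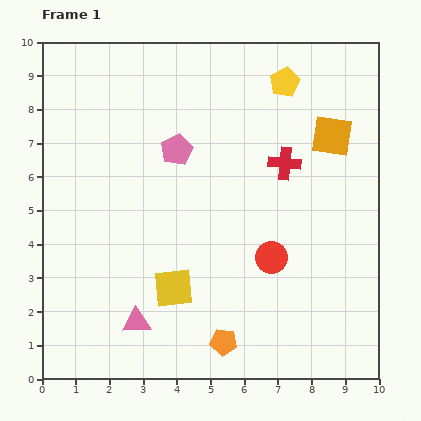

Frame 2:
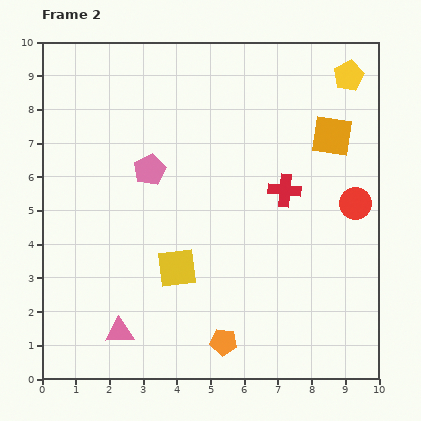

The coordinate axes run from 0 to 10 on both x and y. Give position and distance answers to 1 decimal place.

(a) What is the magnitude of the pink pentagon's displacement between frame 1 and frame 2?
1.0

The pink pentagon moved from (4.0, 6.8) to (3.2, 6.2), a distance of √(0.8² + 0.6²) ≈ 1.0.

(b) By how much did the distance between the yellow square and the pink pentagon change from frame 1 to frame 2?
-1.1

Distance in frame 1: 4.1. Distance in frame 2: 3.0.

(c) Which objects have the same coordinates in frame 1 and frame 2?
the orange pentagon, the orange square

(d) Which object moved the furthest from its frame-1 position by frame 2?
the red circle

(moved 3.0; next 1.9)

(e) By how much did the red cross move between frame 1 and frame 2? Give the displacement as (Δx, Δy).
(0.0, -0.8)

The red cross was at (7.2, 6.4) in frame 1 and (7.2, 5.6) in frame 2.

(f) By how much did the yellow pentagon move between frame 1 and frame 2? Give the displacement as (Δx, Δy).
(1.9, 0.2)

The yellow pentagon was at (7.2, 8.8) in frame 1 and (9.1, 9.0) in frame 2.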